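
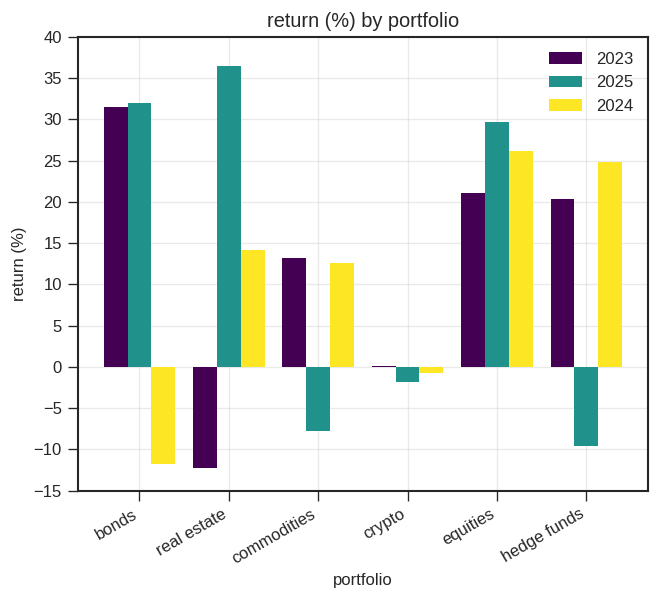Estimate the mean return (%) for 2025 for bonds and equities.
(30 + 30) / 2 ≈ 30.

≈ 30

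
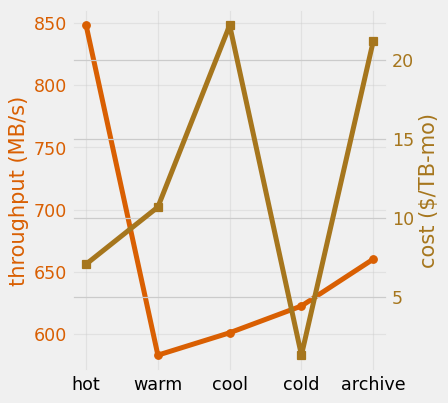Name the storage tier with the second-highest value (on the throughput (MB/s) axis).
Top 3 (on the throughput (MB/s) axis): hot ≈ 850, archive ≈ 650, cold ≈ 625.

archive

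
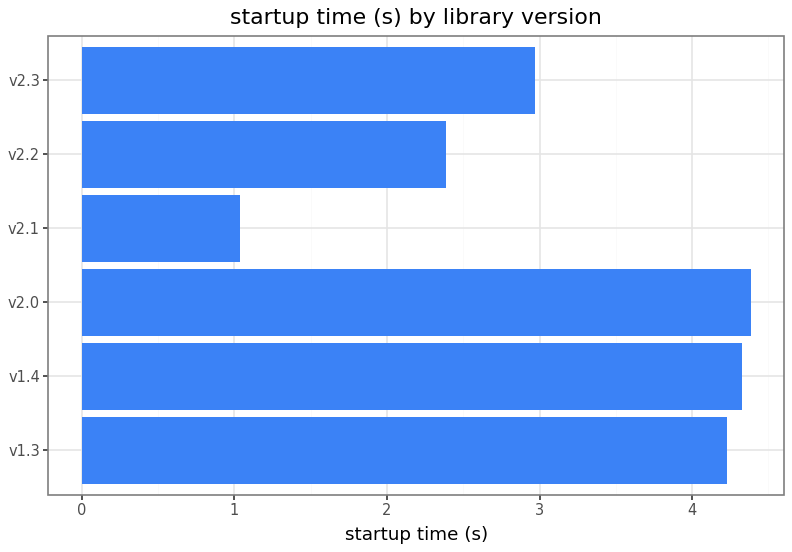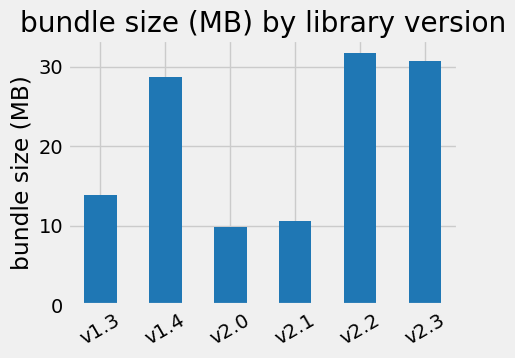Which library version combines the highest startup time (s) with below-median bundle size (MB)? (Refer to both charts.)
Chart 2 median bundle size (MB) ≈ 20; below-median library versions: v1.3, v2.0, v2.1. Among those, v2.0 has the highest startup time (s) (≈ 4.5).

v2.0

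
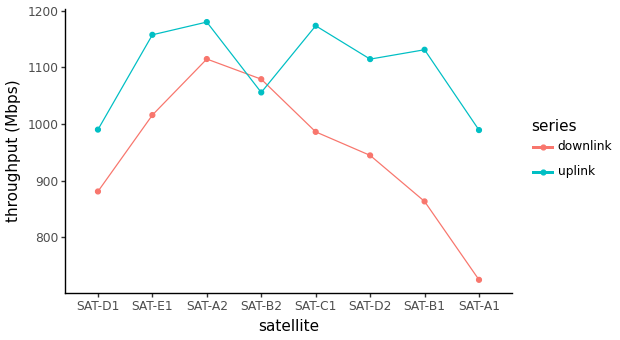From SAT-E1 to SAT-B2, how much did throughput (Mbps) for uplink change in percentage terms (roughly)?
SAT-E1 ≈ 1150, SAT-B2 ≈ 1050; (1050 − 1150) / 1150 ≈ -8.7%.

≈ -8.7%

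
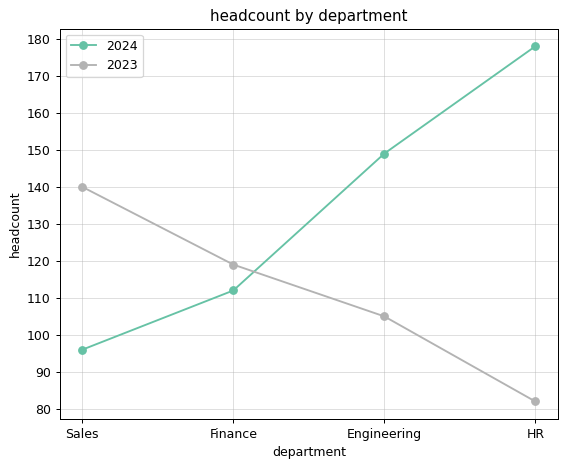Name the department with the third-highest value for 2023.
Engineering

Top 4 for 2023: Sales ≈ 140, Finance ≈ 120, Engineering ≈ 100, HR ≈ 80.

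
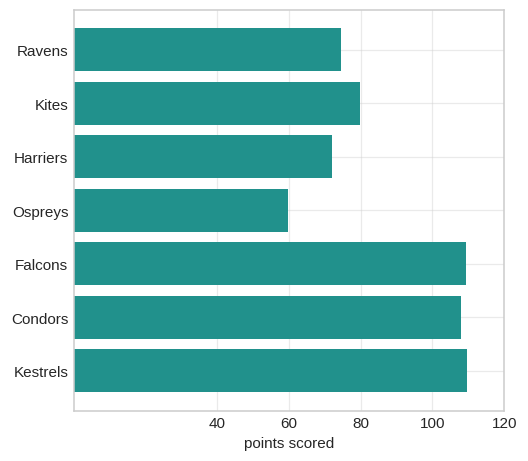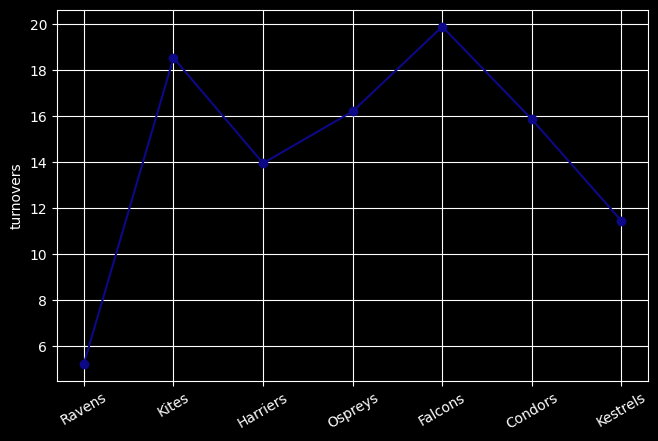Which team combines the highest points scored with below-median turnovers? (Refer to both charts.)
Kestrels

Chart 2 median turnovers ≈ 16; below-median teams: Ravens, Harriers, Kestrels. Among those, Kestrels has the highest points scored (≈ 100).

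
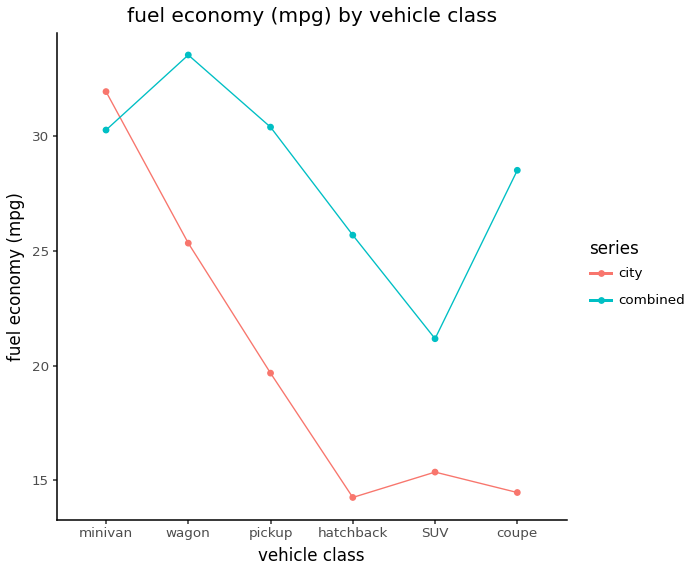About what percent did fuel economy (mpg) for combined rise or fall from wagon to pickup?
≈ -11.8%

wagon ≈ 34, pickup ≈ 30; (30 − 34) / 34 ≈ -11.8%.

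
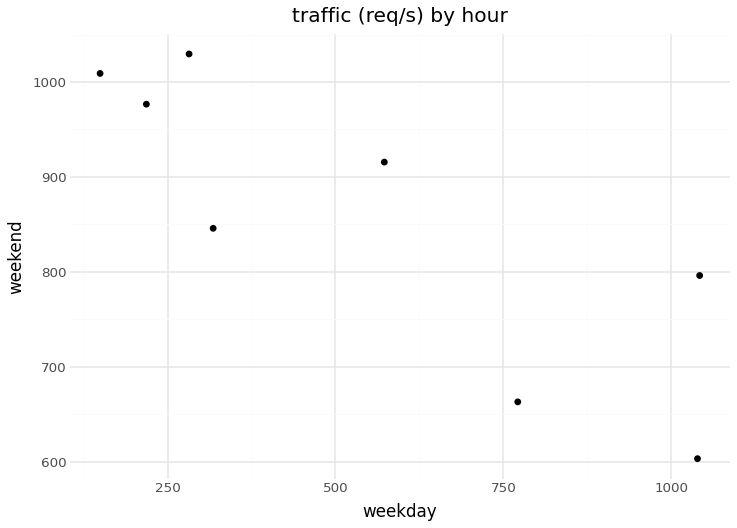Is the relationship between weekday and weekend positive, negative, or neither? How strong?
Points are negatively correlated; strong (|r| ≈ 0.8).

negative, strong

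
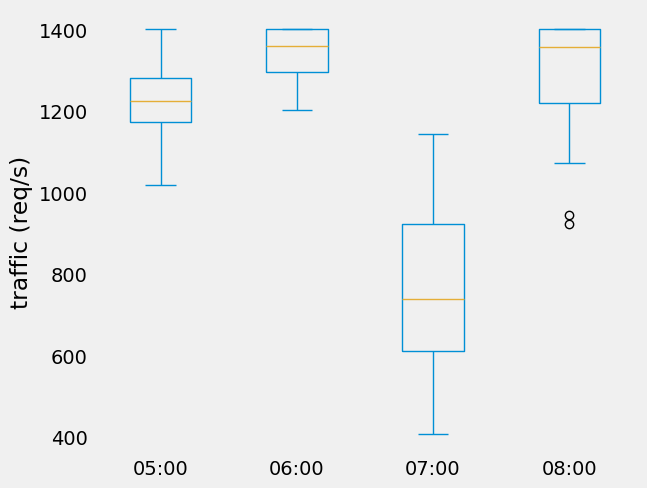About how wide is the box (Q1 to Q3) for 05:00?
≈ 100

Q3 ≈ 1300, Q1 ≈ 1200; IQR ≈ 100.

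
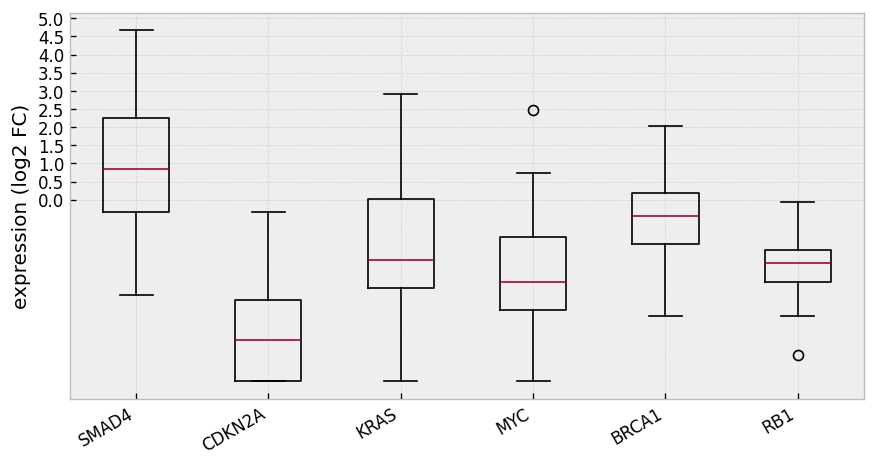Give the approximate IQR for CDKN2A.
Q3 ≈ -3.0, Q1 ≈ -5.0; IQR ≈ 2.0.

≈ 2.0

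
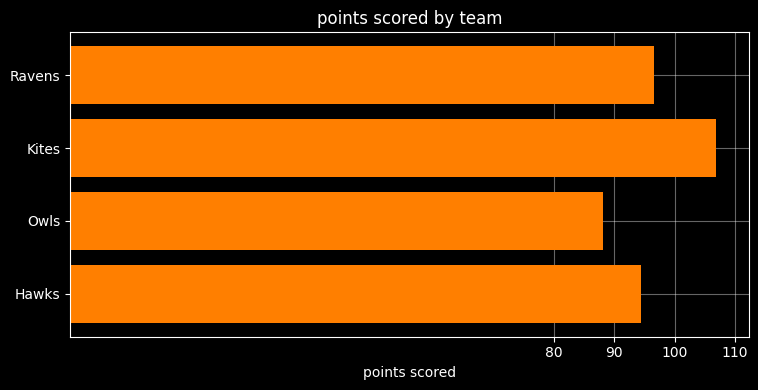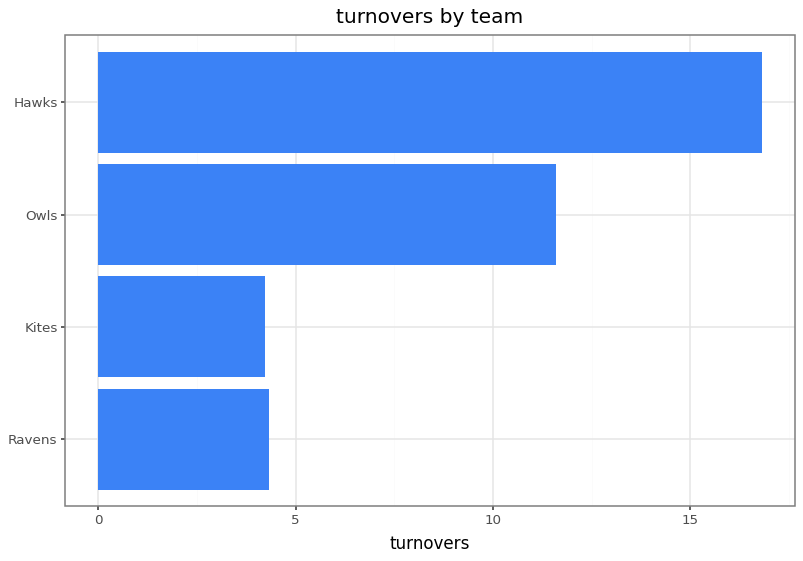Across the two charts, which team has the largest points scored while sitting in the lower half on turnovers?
Chart 2 median turnovers ≈ 8; below-median teams: Ravens, Kites. Among those, Kites has the highest points scored (≈ 110).

Kites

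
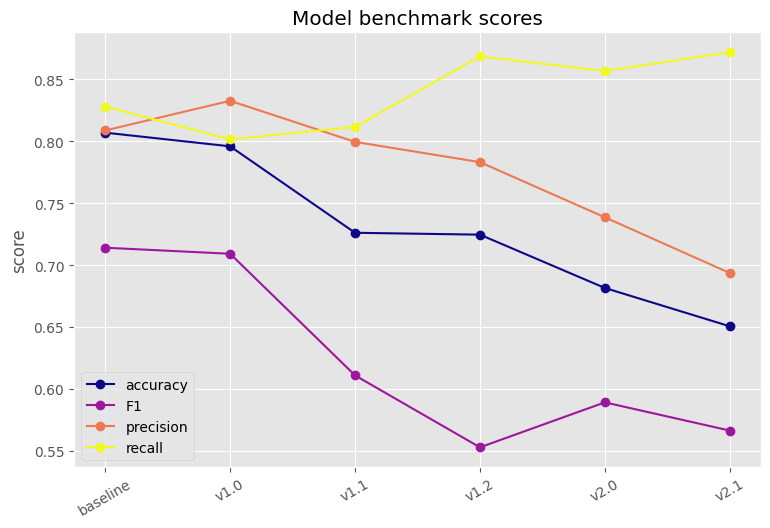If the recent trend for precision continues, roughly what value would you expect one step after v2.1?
Last three: 0.80, 0.75, 0.70 → slope ≈ -0.05/step → next ≈ 0.65.

≈ 0.65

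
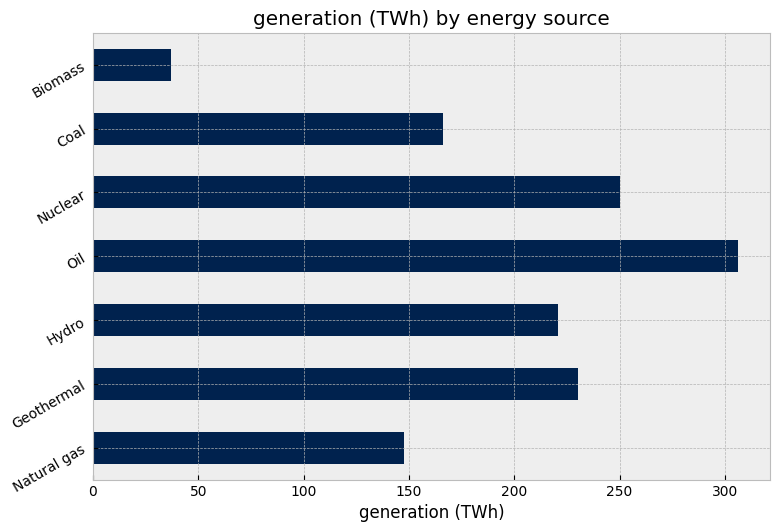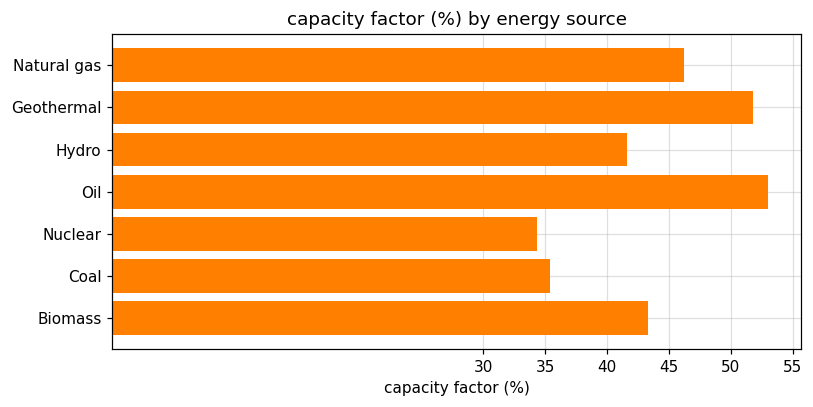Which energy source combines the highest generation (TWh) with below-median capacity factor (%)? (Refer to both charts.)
Chart 2 median capacity factor (%) ≈ 45; below-median energy sources: Hydro, Nuclear, Coal. Among those, Nuclear has the highest generation (TWh) (≈ 250).

Nuclear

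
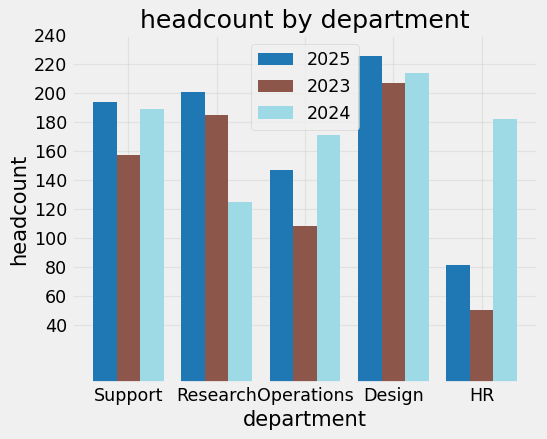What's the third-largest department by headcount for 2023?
Top 4 for 2023: Design ≈ 200, Research ≈ 180, Support ≈ 160, Operations ≈ 100.

Support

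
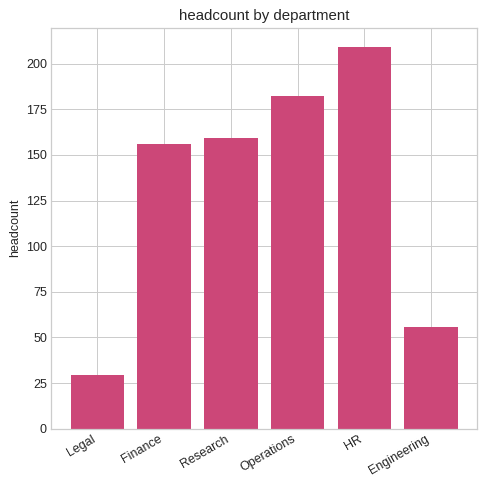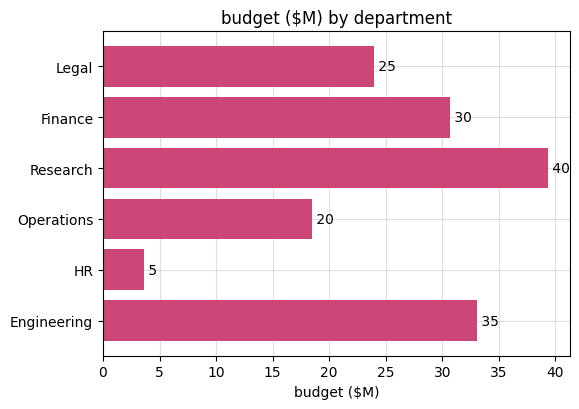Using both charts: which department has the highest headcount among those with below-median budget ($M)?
Chart 2 median budget ($M) ≈ 25; below-median departments: Legal, Operations, HR. Among those, HR has the highest headcount (≈ 200).

HR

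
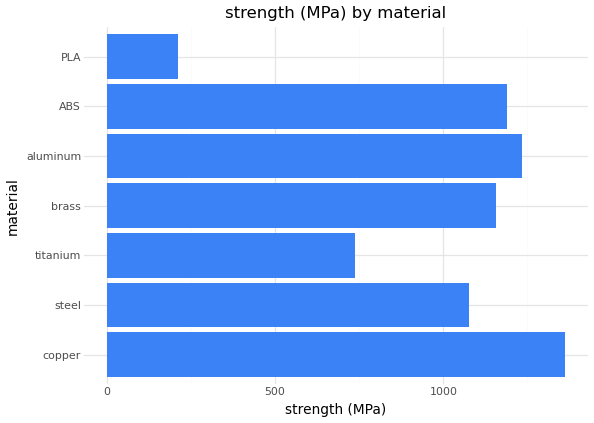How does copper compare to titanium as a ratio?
copper ≈ 1400, titanium ≈ 800; 1400/800 ≈ 1.75.

≈ 1.75×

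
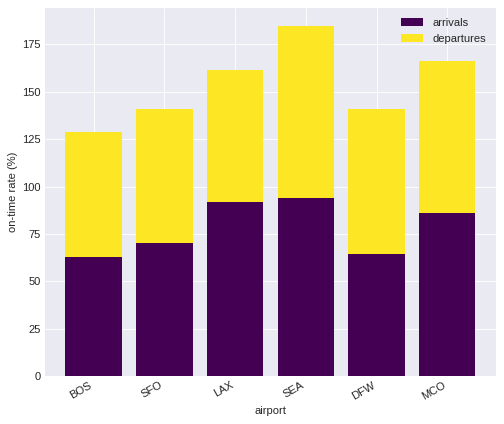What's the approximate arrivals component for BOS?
arrivals top ≈ 60, bottom ≈ 0; segment ≈ 60.

≈ 60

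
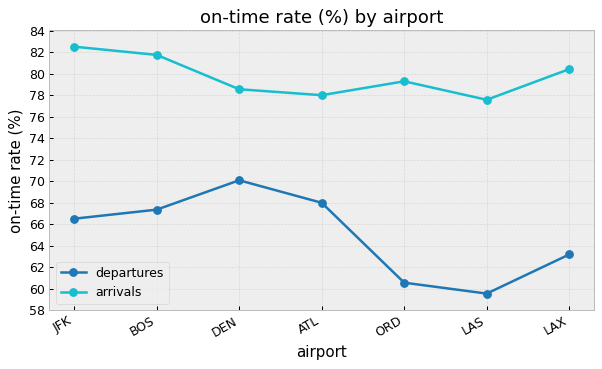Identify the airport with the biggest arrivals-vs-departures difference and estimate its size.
ORD, ≈ 20 %

ORD: arrivals ≈ 80, departures ≈ 60 → gap ≈ 20. Next-largest (LAS) is only ≈ 18.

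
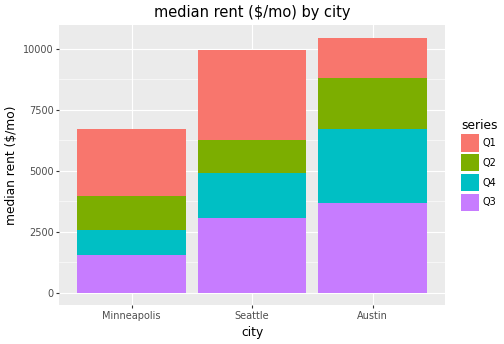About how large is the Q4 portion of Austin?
≈ 3000

Q4 top ≈ 7000, bottom ≈ 4000; segment ≈ 3000.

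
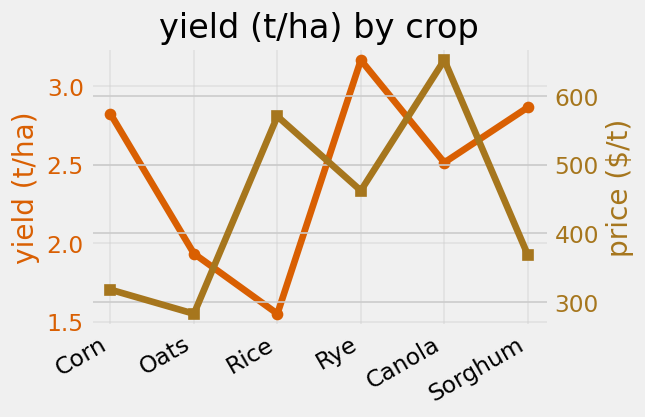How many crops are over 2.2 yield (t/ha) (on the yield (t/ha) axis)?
Above 2.2: Corn, Rye, Canola, Sorghum.

4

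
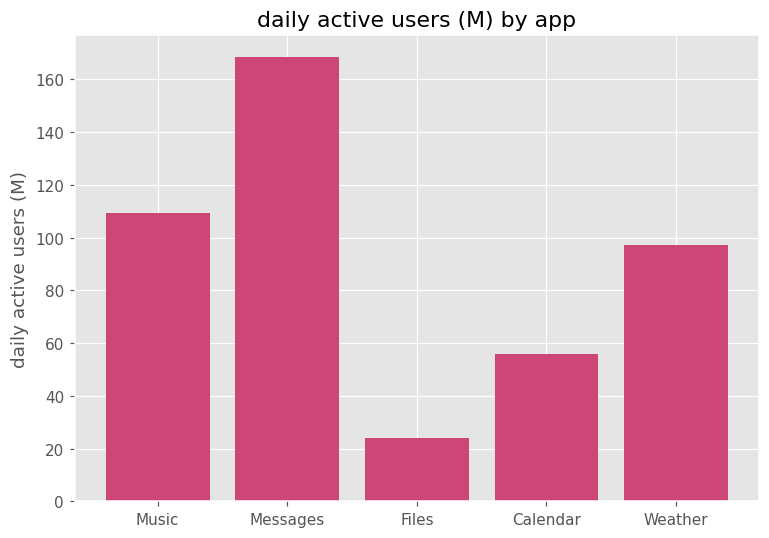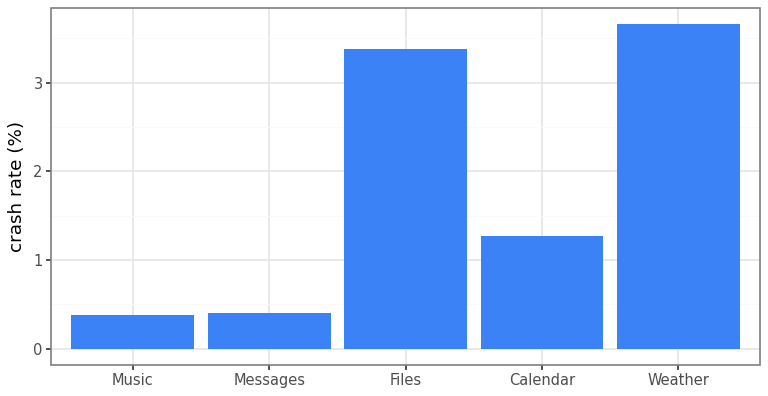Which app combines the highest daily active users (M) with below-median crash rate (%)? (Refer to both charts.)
Chart 2 median crash rate (%) ≈ 1.5; below-median apps: Music, Messages. Among those, Messages has the highest daily active users (M) (≈ 160).

Messages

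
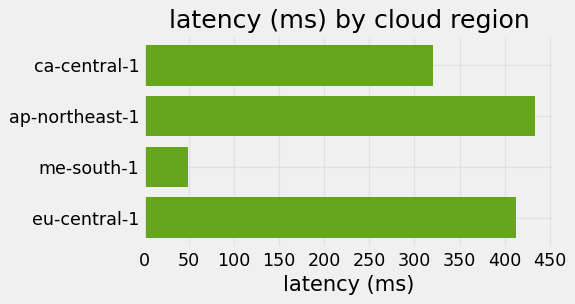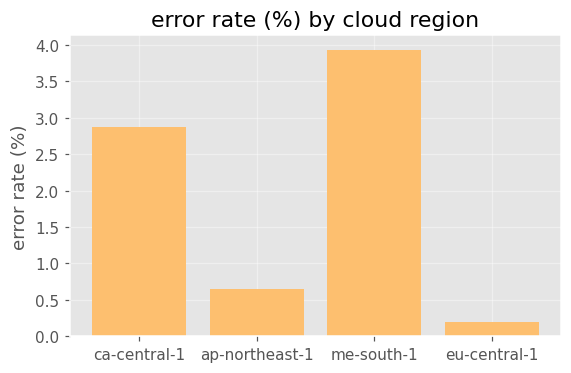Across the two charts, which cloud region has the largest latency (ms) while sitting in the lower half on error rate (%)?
ap-northeast-1

Chart 2 median error rate (%) ≈ 2; below-median cloud regions: ap-northeast-1, eu-central-1. Among those, ap-northeast-1 has the highest latency (ms) (≈ 450).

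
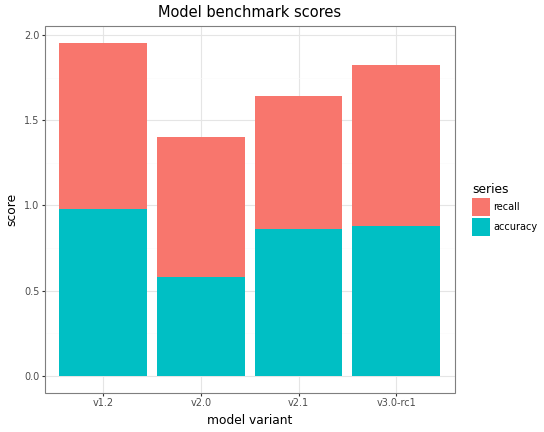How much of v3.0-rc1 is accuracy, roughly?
≈ 0.8

accuracy top ≈ 0.8, bottom ≈ 0.0; segment ≈ 0.8.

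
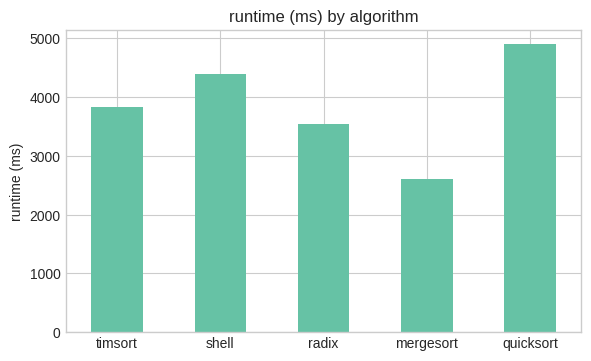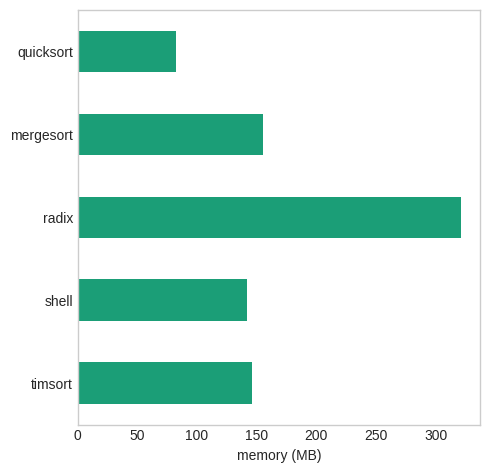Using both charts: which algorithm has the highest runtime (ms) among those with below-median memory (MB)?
quicksort

Chart 2 median memory (MB) ≈ 150; below-median algorithms: shell, quicksort. Among those, quicksort has the highest runtime (ms) (≈ 5000).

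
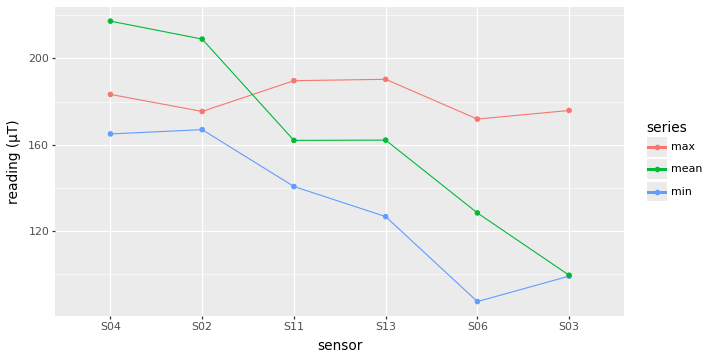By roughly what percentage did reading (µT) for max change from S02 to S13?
≈ +11.1%

S02 ≈ 180, S13 ≈ 200; (200 − 180) / 180 ≈ +11.1%.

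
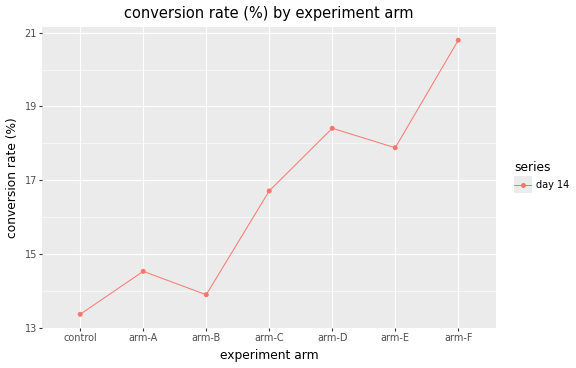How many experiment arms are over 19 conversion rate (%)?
Above 19: arm-F.

1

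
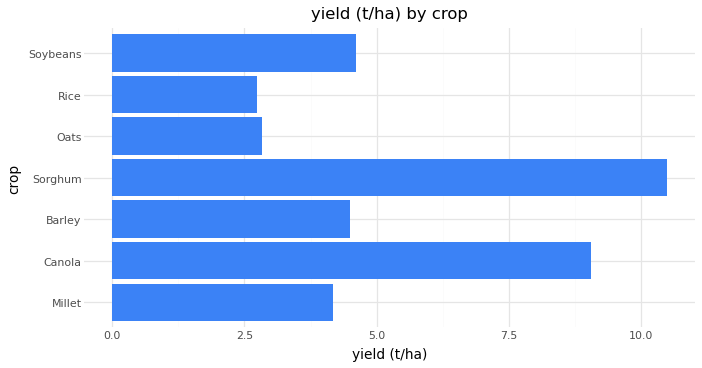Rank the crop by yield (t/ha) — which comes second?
Canola

Top 3: Sorghum ≈ 10, Canola ≈ 9, Soybeans ≈ 5.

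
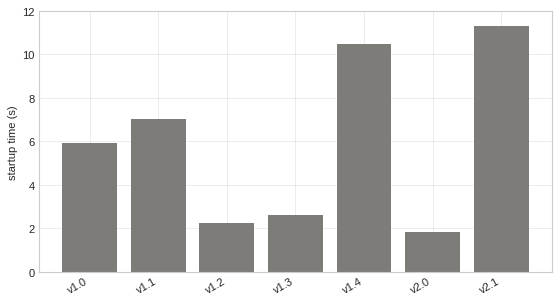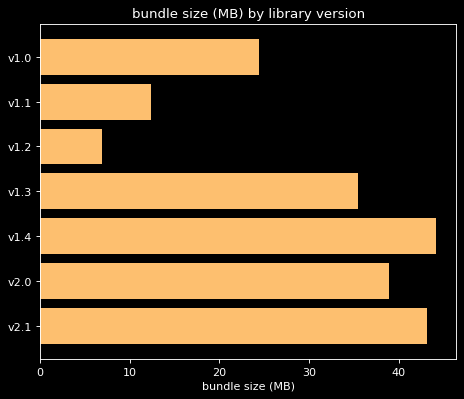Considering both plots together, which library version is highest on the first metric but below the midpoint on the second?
Chart 2 median bundle size (MB) ≈ 35; below-median library versions: v1.0, v1.1, v1.2. Among those, v1.1 has the highest startup time (s) (≈ 8).

v1.1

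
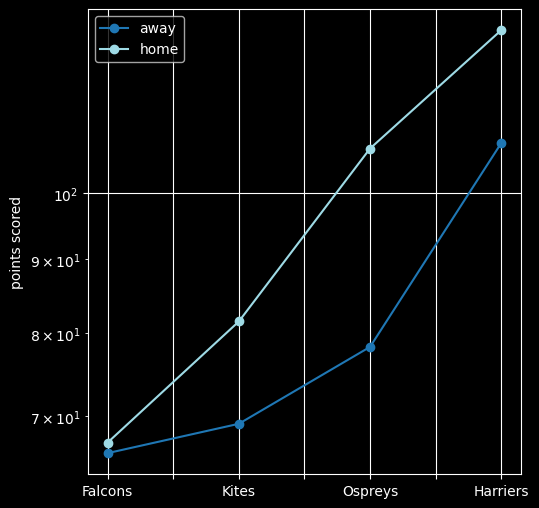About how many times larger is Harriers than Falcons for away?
≈ 1.57×

Harriers ≈ 110, Falcons ≈ 70; 110/70 ≈ 1.57.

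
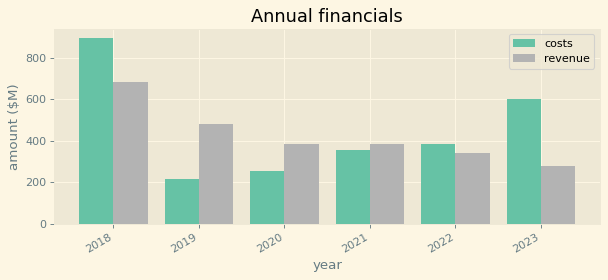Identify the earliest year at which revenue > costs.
2018: revenue ≈ 700 vs costs ≈ 900 (not yet); 2019: revenue ≈ 500 vs costs ≈ 200 (first crossover).

2019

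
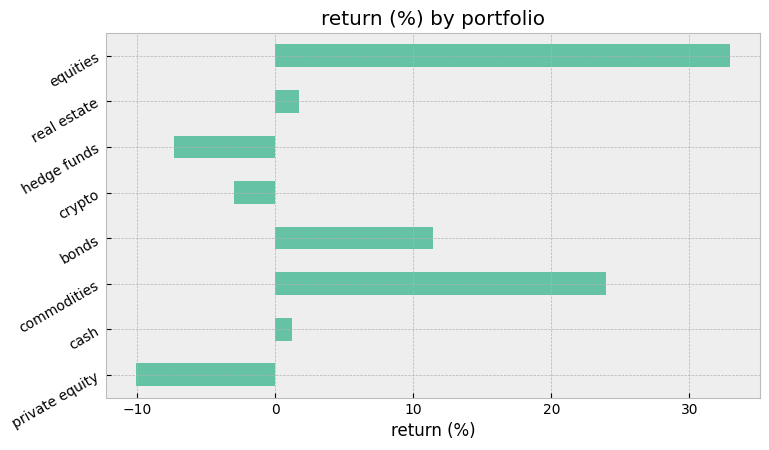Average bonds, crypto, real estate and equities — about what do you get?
(10 + -5 + 0 + 35) / 4 ≈ 10.

≈ 10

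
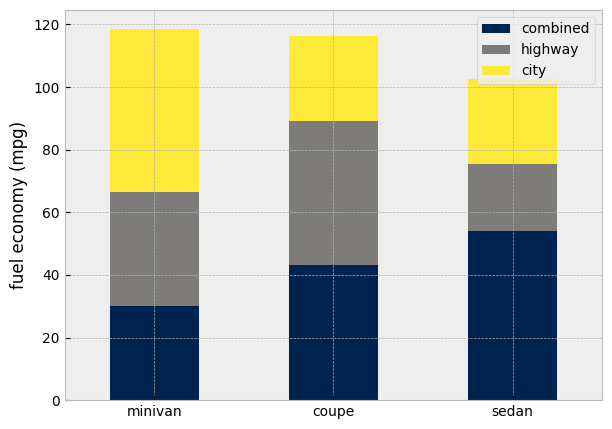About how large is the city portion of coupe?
city top ≈ 120, bottom ≈ 90; segment ≈ 30.

≈ 30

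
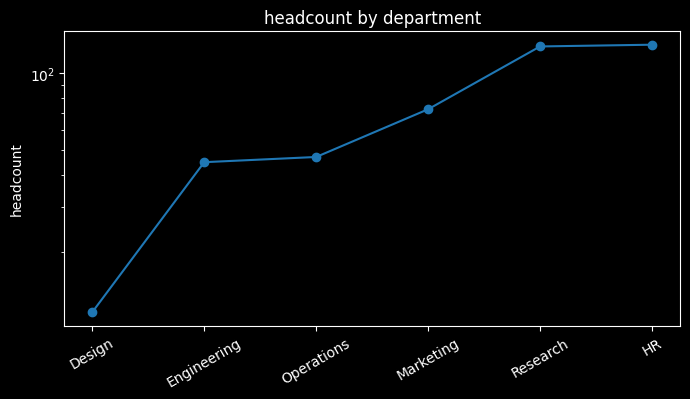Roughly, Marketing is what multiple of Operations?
Marketing ≈ 70, Operations ≈ 50; 70/50 ≈ 1.4.

≈ 1.4×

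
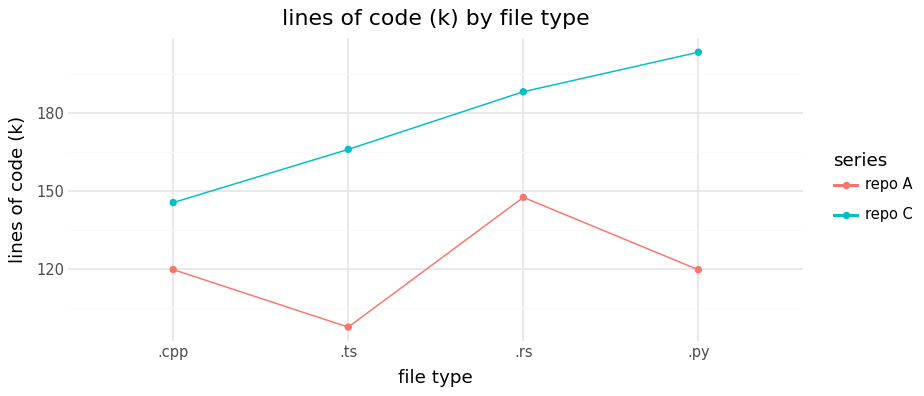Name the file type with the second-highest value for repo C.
.rs

Top 3 for repo C: .py ≈ 200, .rs ≈ 190, .ts ≈ 170.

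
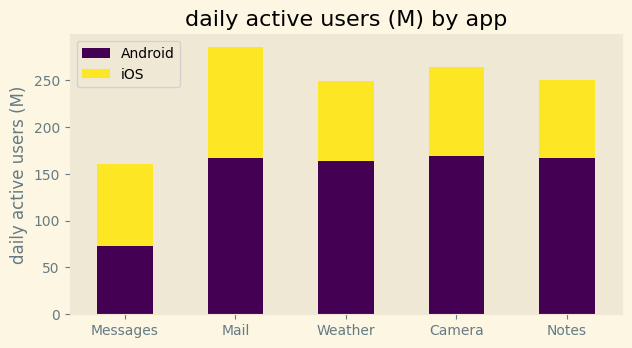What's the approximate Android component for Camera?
≈ 175

Android top ≈ 175, bottom ≈ 0; segment ≈ 175.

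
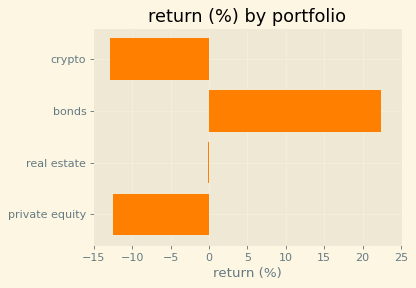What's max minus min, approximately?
Max bonds ≈ 20, min crypto ≈ -15; range ≈ 35.

≈ 35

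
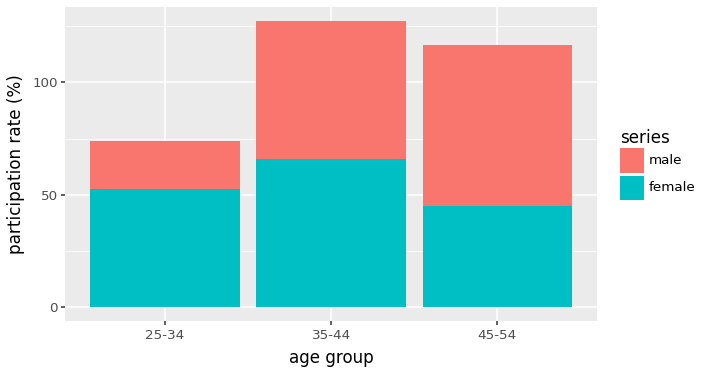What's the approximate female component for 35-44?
≈ 60

female top ≈ 60, bottom ≈ 0; segment ≈ 60.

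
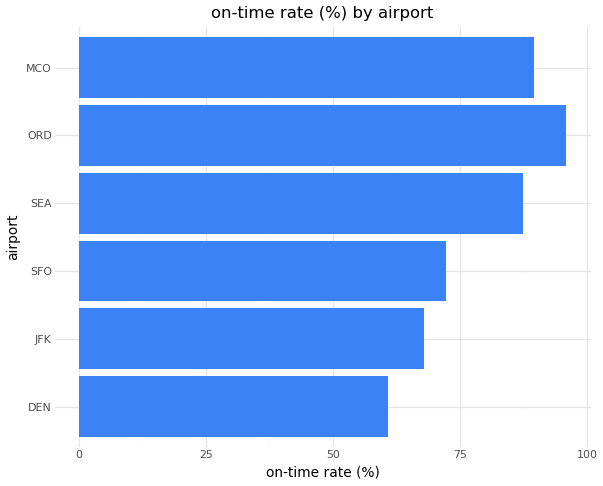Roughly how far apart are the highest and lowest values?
Max ORD ≈ 100, min DEN ≈ 60; range ≈ 40.

≈ 40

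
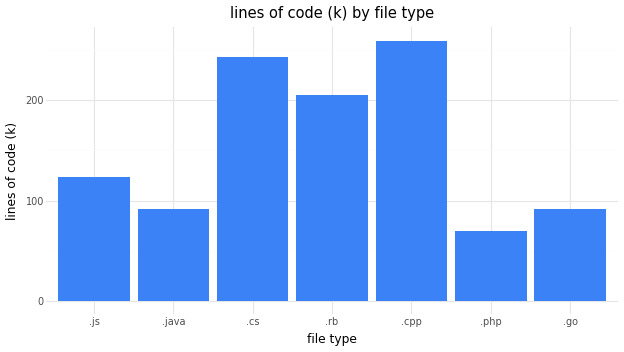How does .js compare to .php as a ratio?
≈ 1.67×

.js ≈ 125, .php ≈ 75; 125/75 ≈ 1.67.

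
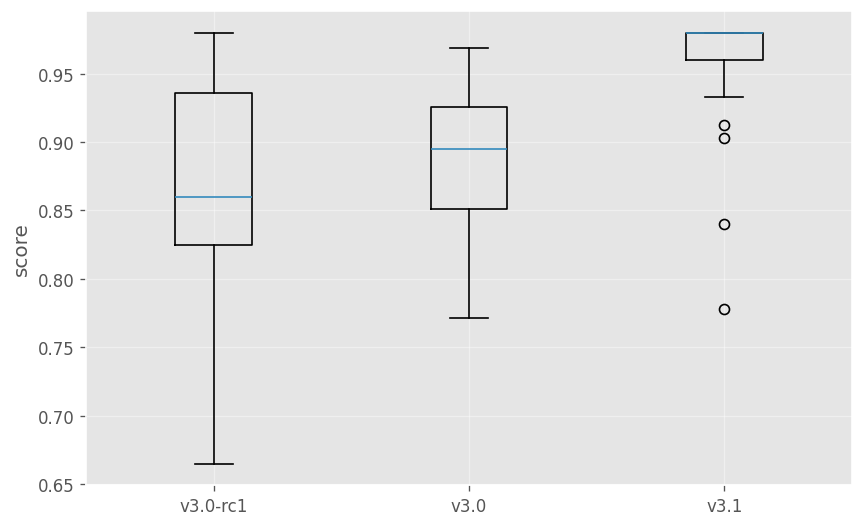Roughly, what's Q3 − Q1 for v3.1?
≈ 0.02

Q3 ≈ 0.98, Q1 ≈ 0.96; IQR ≈ 0.02.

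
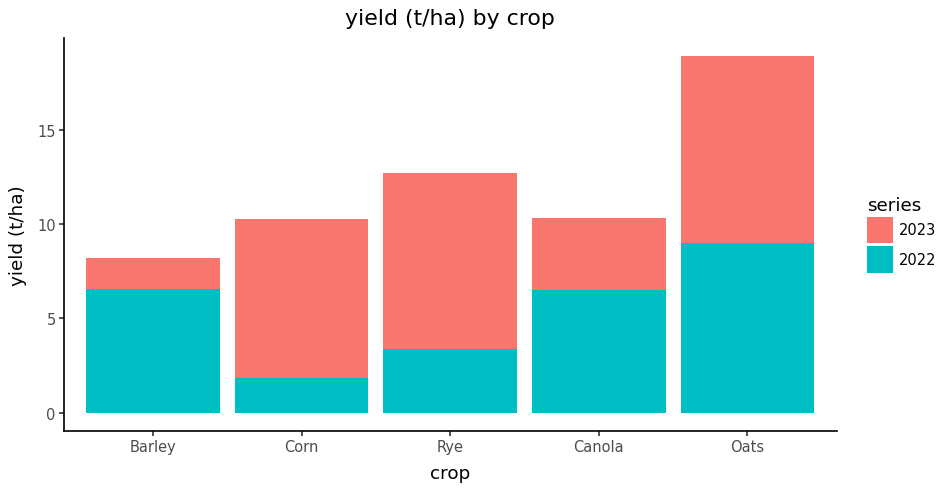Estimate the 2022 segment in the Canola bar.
2022 top ≈ 6, bottom ≈ 0; segment ≈ 6.

≈ 6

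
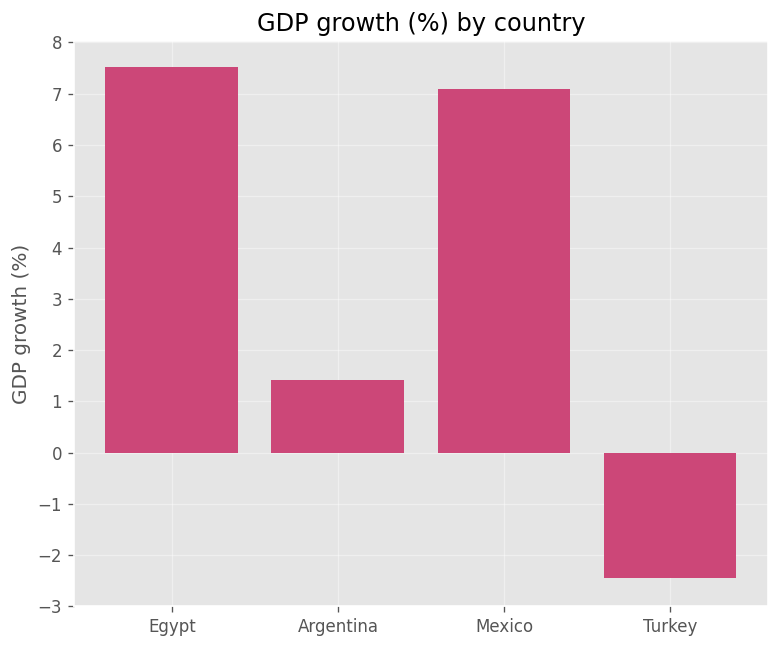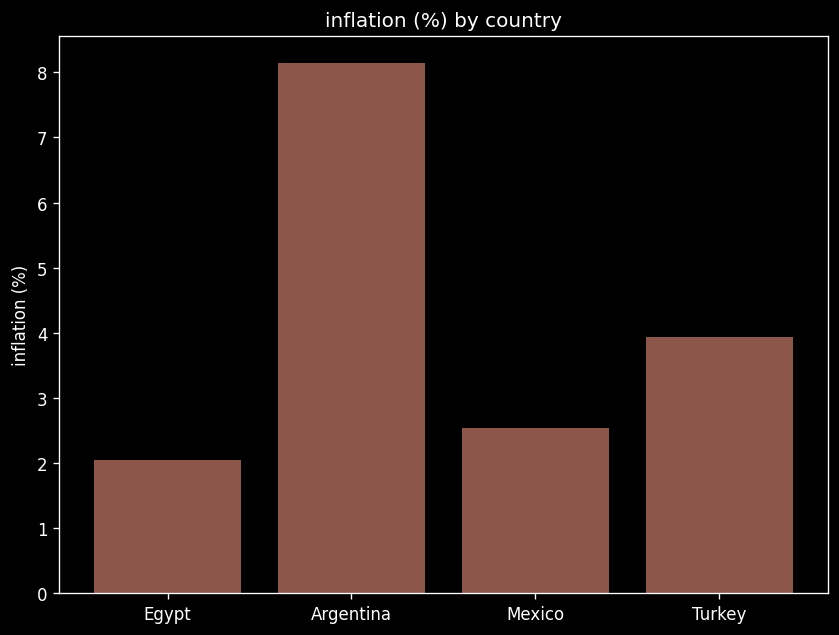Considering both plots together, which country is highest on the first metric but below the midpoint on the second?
Chart 2 median inflation (%) ≈ 3; below-median countries: Egypt, Mexico. Among those, Egypt has the highest GDP growth (%) (≈ 8).

Egypt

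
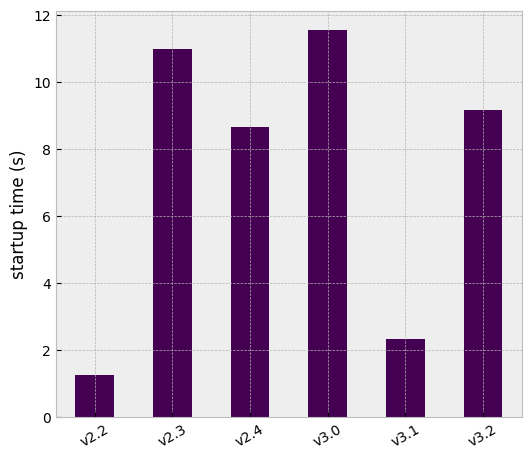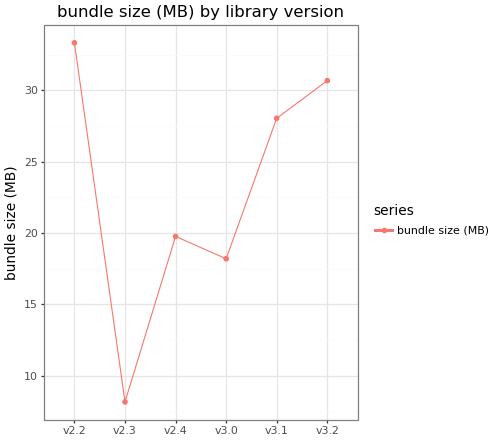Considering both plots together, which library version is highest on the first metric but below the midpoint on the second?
Chart 2 median bundle size (MB) ≈ 25; below-median library versions: v2.3, v2.4, v3.0. Among those, v3.0 has the highest startup time (s) (≈ 12).

v3.0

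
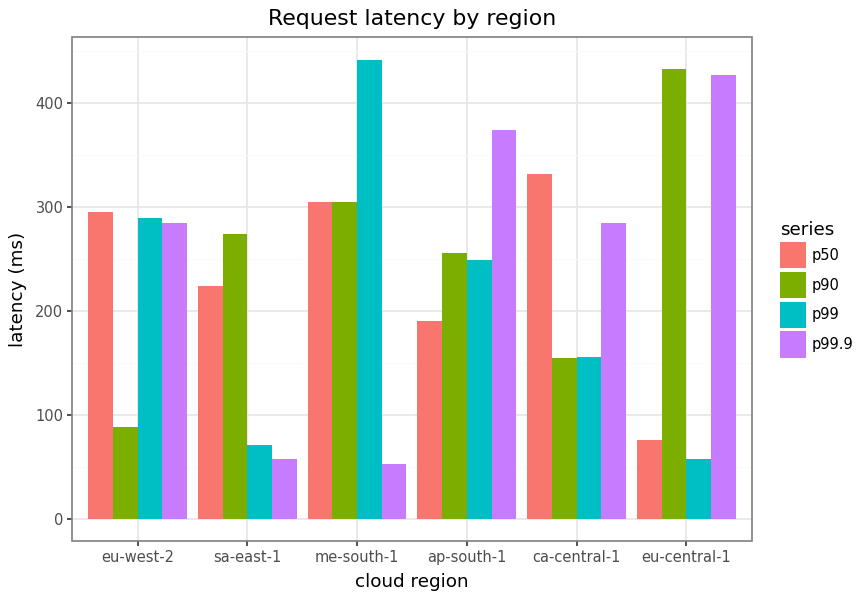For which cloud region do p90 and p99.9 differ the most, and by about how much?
me-south-1: p90 ≈ 300, p99.9 ≈ 50 → gap ≈ 250. Next-largest (sa-east-1) is only ≈ 200.

me-south-1, ≈ 250 ms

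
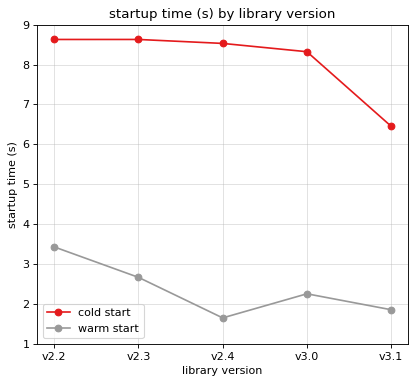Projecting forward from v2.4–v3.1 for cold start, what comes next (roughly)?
Last three: 9, 8, 6 → slope ≈ -1.5/step → next ≈ 4.5.

≈ 4.5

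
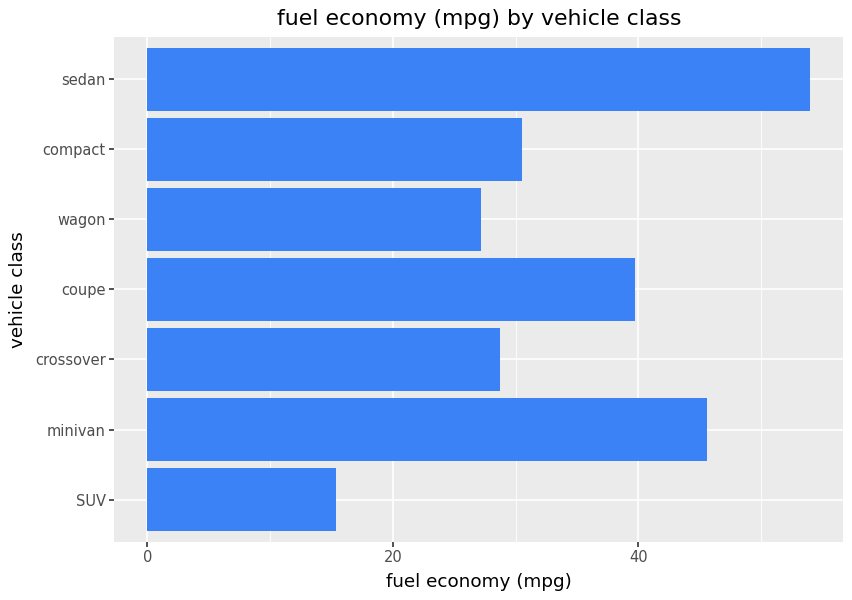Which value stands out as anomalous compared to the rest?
sedan

sedan ≈ 55; the rest sit between ≈ 15 and ≈ 45.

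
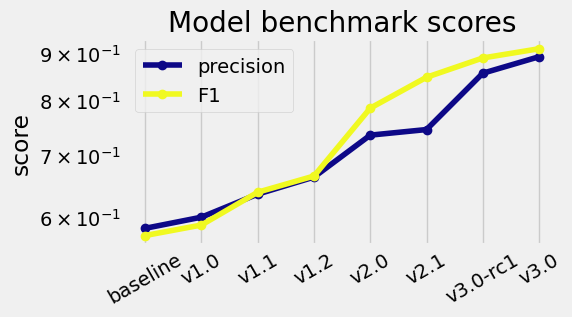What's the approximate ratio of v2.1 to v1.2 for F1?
≈ 1.31×

v2.1 ≈ 0.85, v1.2 ≈ 0.65; 0.85/0.65 ≈ 1.31.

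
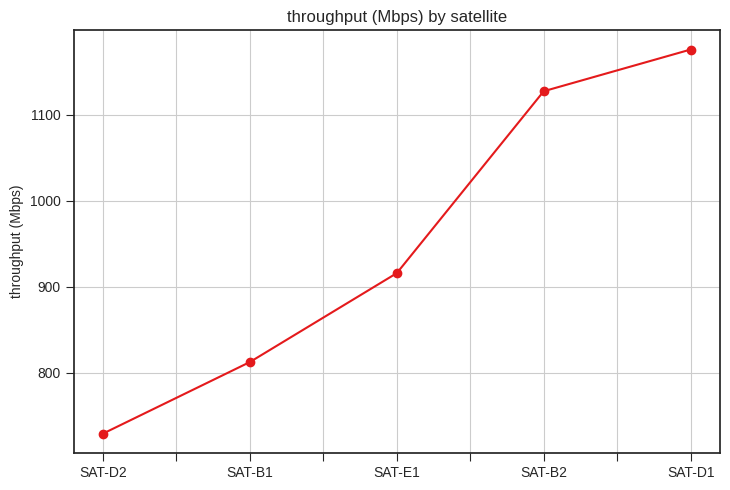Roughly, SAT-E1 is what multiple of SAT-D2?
≈ 1.2×

SAT-E1 ≈ 900, SAT-D2 ≈ 750; 900/750 ≈ 1.2.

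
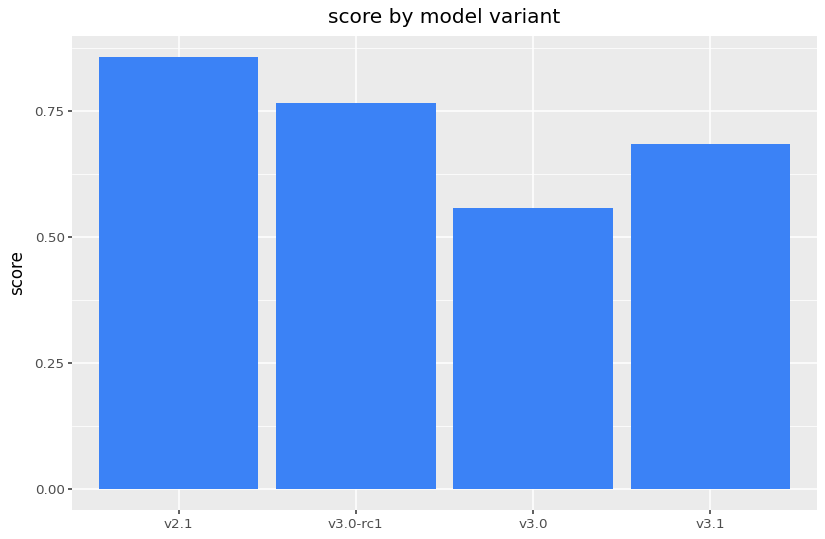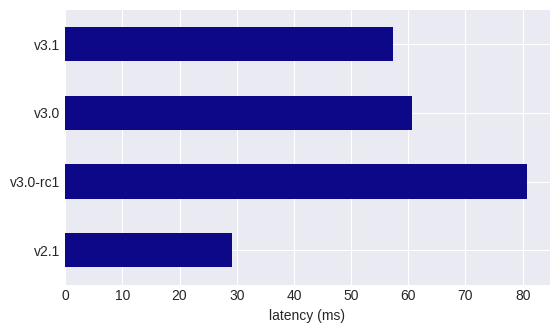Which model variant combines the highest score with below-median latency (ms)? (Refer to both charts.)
Chart 2 median latency (ms) ≈ 60; below-median model variants: v2.1, v3.1. Among those, v2.1 has the highest score (≈ 0.9).

v2.1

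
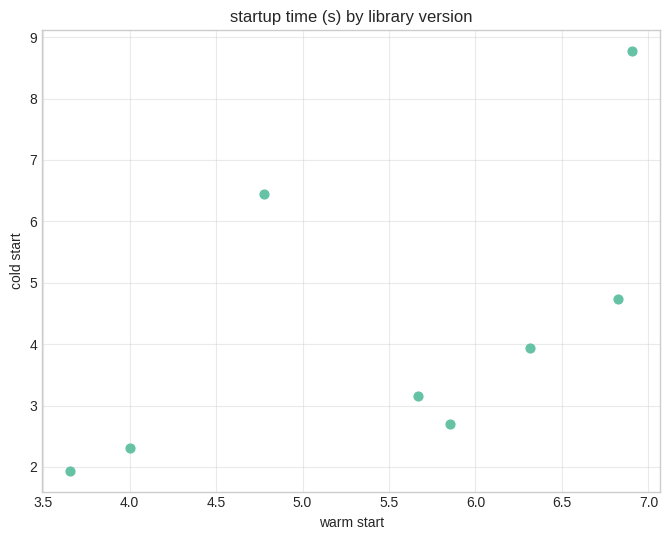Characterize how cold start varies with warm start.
Points are positively correlated; moderate (|r| ≈ 0.6).

positive, moderate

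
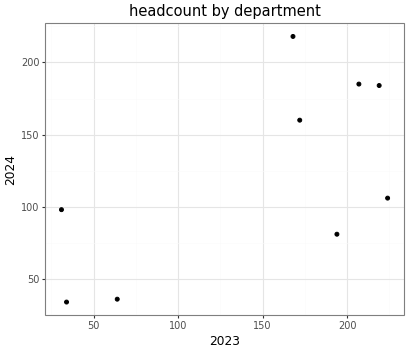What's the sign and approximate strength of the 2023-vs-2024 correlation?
Points are positively correlated; moderate (|r| ≈ 0.6).

positive, moderate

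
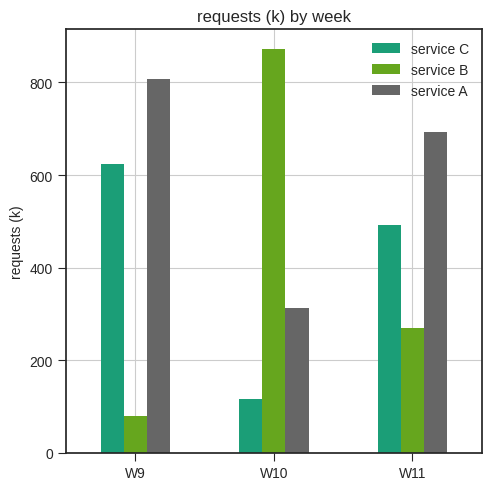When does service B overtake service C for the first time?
W10

W9: service B ≈ 100 vs service C ≈ 600 (not yet); W10: service B ≈ 900 vs service C ≈ 100 (first crossover).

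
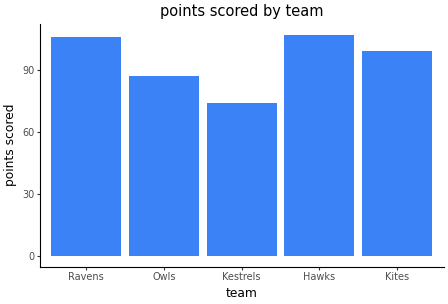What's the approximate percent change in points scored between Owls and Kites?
Owls ≈ 90, Kites ≈ 100; (100 − 90) / 90 ≈ +11.1%.

≈ +11.1%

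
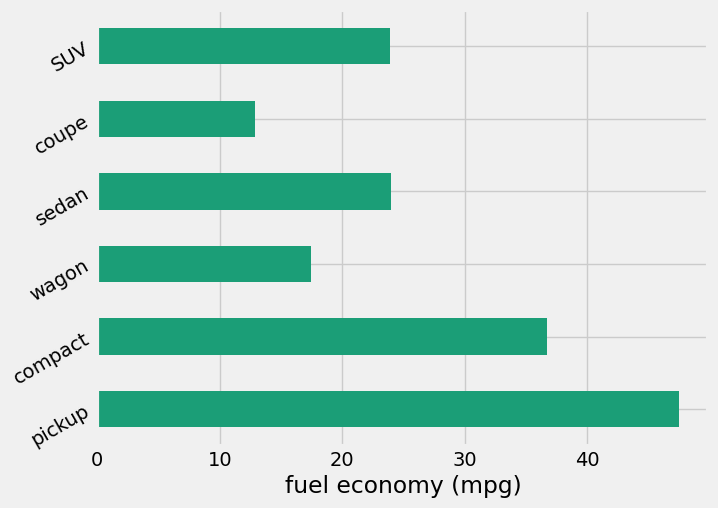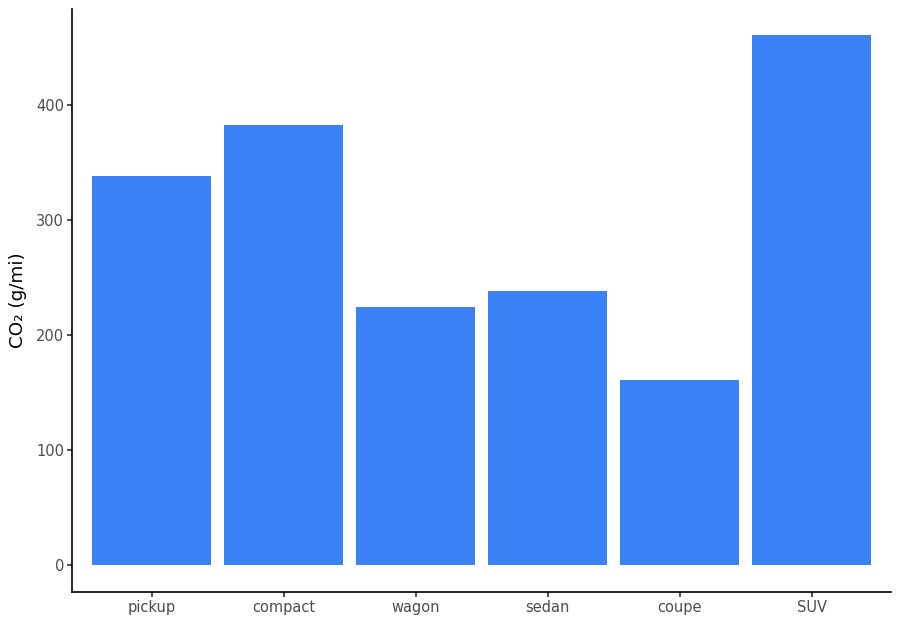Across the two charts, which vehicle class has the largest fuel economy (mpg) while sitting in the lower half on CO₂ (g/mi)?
sedan

Chart 2 median CO₂ (g/mi) ≈ 300; below-median vehicle classes: wagon, sedan, coupe. Among those, sedan has the highest fuel economy (mpg) (≈ 25).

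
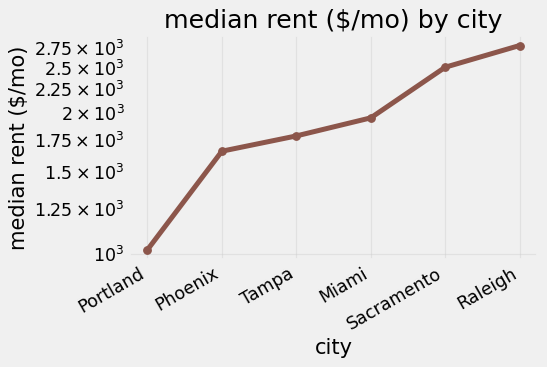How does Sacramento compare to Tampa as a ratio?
Sacramento ≈ 2600, Tampa ≈ 1800; 2600/1800 ≈ 1.44.

≈ 1.44×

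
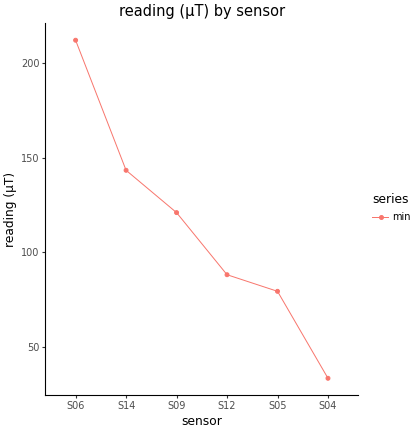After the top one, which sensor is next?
S14

Top 3: S06 ≈ 220, S14 ≈ 140, S09 ≈ 120.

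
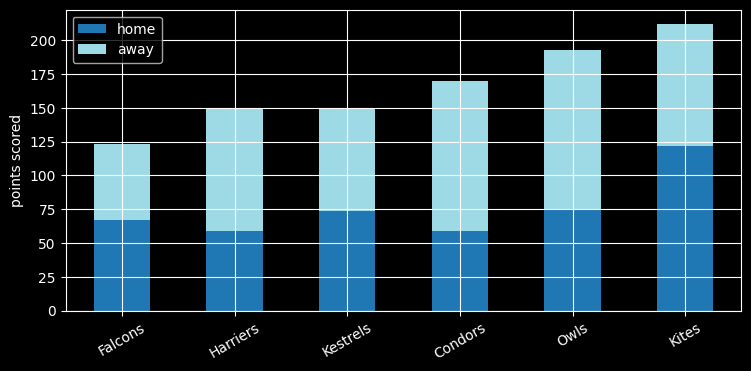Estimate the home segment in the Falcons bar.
home top ≈ 60, bottom ≈ 0; segment ≈ 60.

≈ 60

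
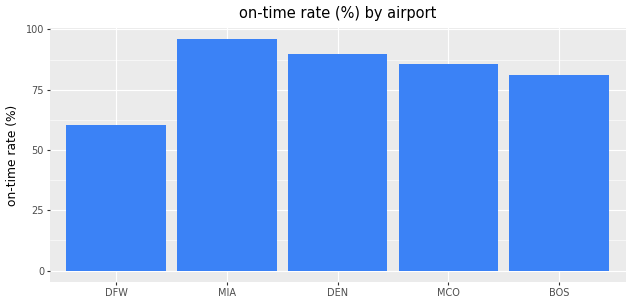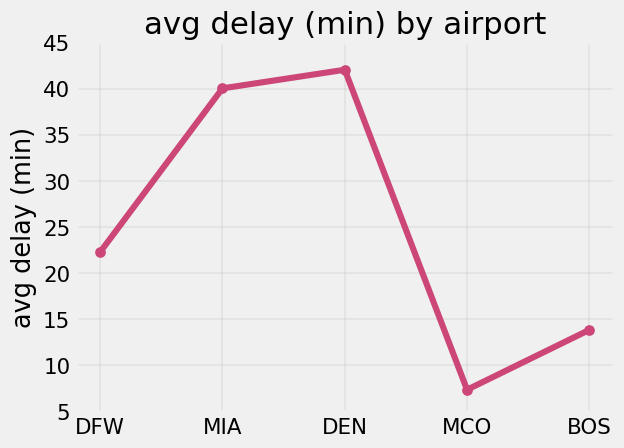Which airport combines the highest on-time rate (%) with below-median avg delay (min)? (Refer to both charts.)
Chart 2 median avg delay (min) ≈ 20; below-median airports: MCO, BOS. Among those, MCO has the highest on-time rate (%) (≈ 90).

MCO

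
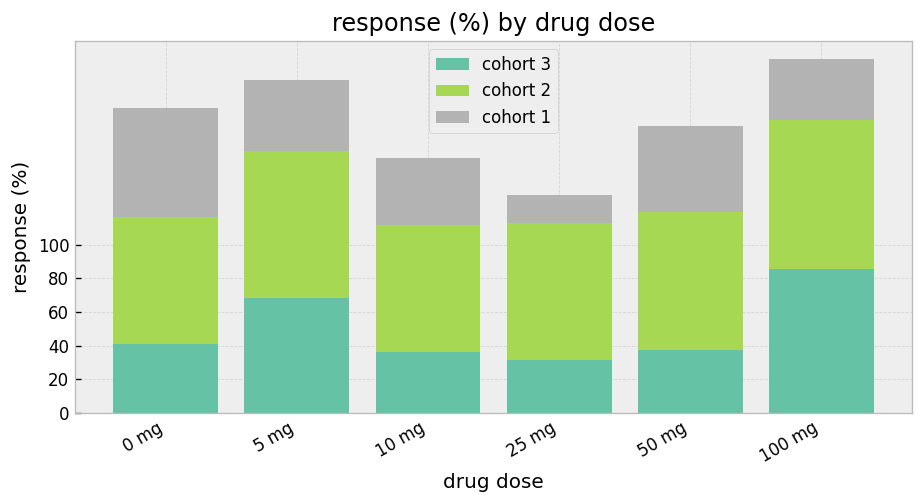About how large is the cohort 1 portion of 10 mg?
≈ 40

cohort 1 top ≈ 160, bottom ≈ 120; segment ≈ 40.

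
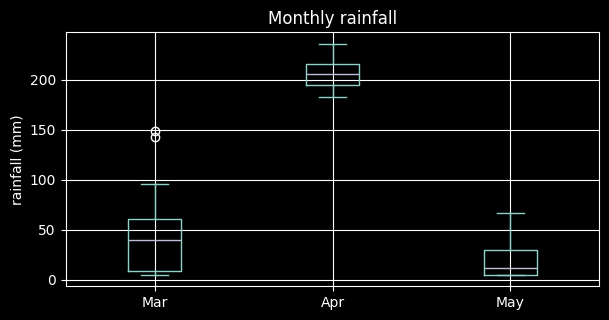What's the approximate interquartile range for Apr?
Q3 ≈ 220, Q1 ≈ 200; IQR ≈ 20.

≈ 20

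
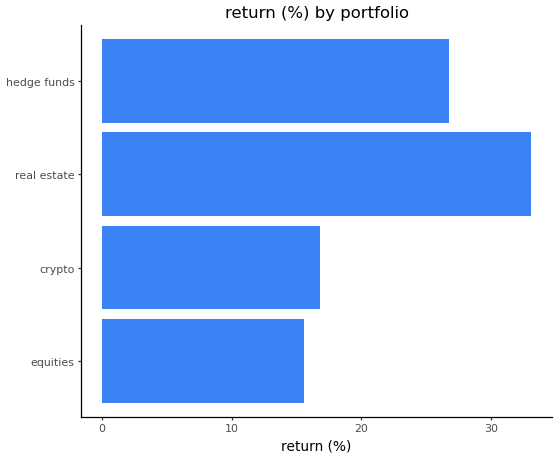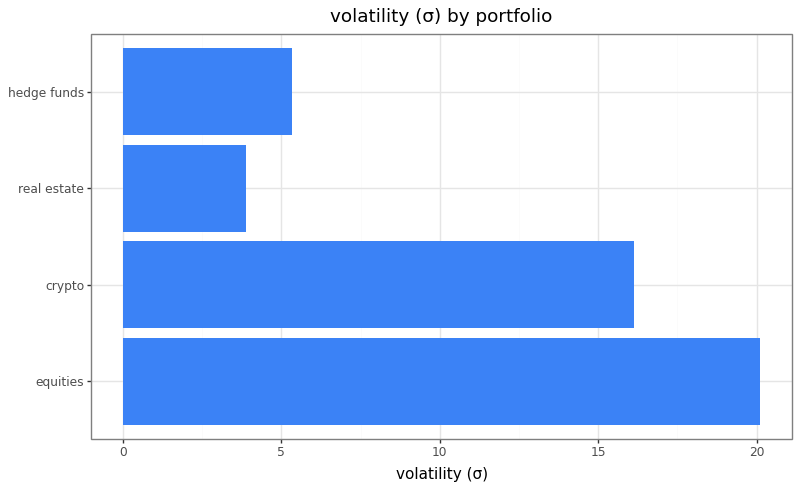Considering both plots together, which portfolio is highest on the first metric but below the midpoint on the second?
real estate

Chart 2 median volatility (σ) ≈ 10; below-median portfolios: real estate, hedge funds. Among those, real estate has the highest return (%) (≈ 35).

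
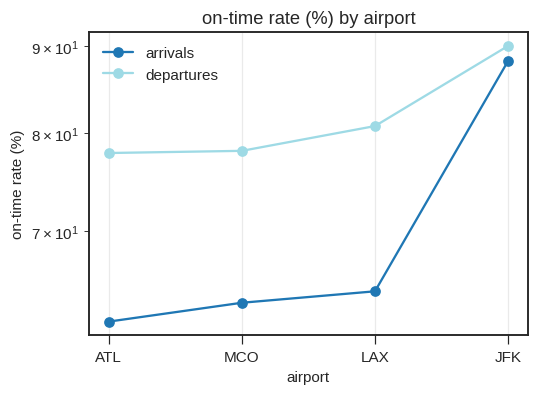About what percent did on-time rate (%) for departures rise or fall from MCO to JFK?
≈ +12.5%

MCO ≈ 80, JFK ≈ 90; (90 − 80) / 80 ≈ +12.5%.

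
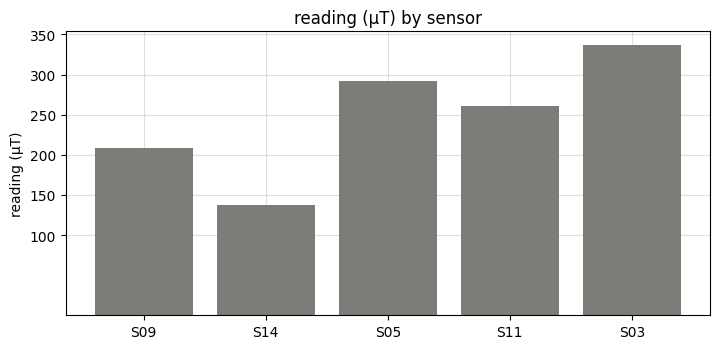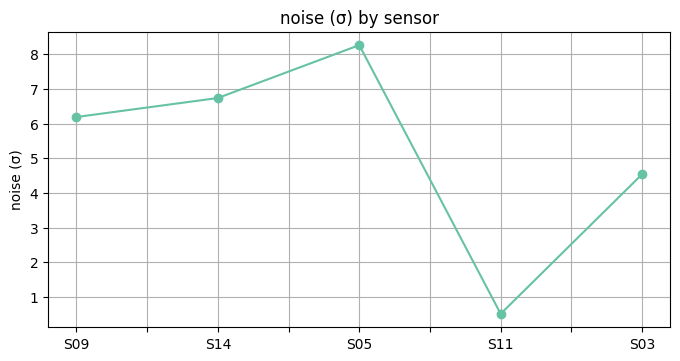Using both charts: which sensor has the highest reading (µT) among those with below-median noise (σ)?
S03

Chart 2 median noise (σ) ≈ 6; below-median sensors: S11, S03. Among those, S03 has the highest reading (µT) (≈ 350).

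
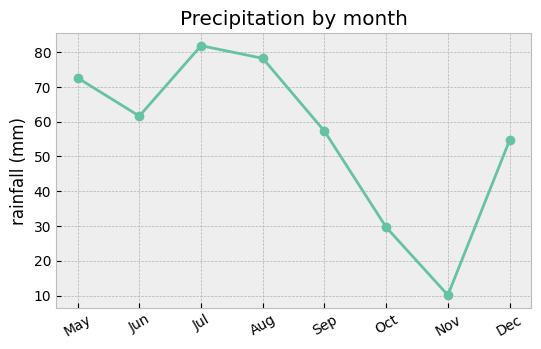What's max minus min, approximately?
≈ 70

Max Jul ≈ 80, min Nov ≈ 10; range ≈ 70.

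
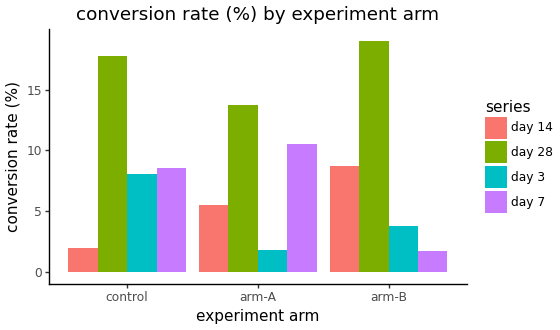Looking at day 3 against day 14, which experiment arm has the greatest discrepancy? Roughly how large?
control: day 3 ≈ 8, day 14 ≈ 2 → gap ≈ 6. Next-largest (arm-B) is only ≈ 4.

control, ≈ 6 %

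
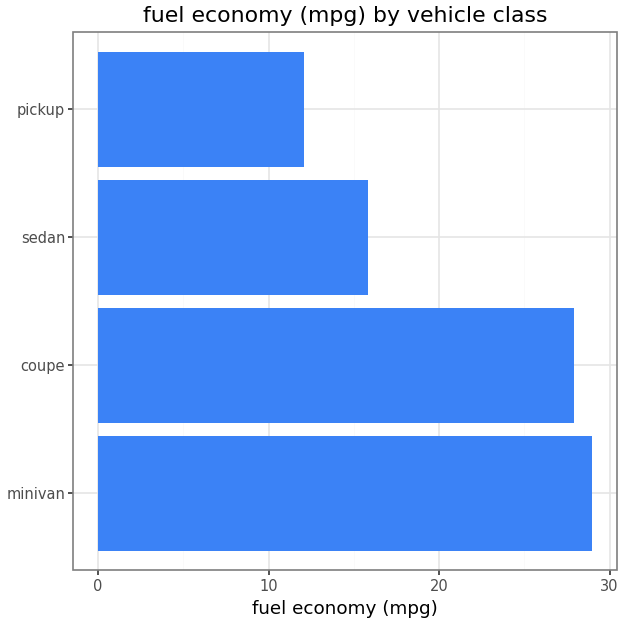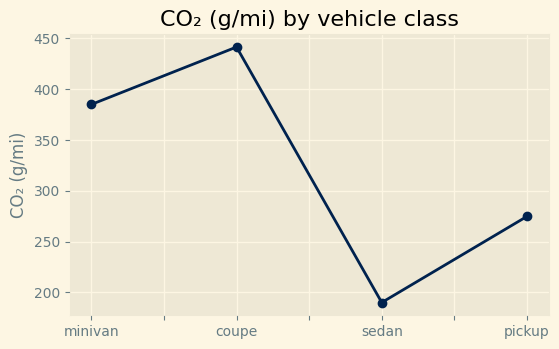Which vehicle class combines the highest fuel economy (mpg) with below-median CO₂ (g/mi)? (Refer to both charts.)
sedan

Chart 2 median CO₂ (g/mi) ≈ 350; below-median vehicle classes: sedan, pickup. Among those, sedan has the highest fuel economy (mpg) (≈ 15).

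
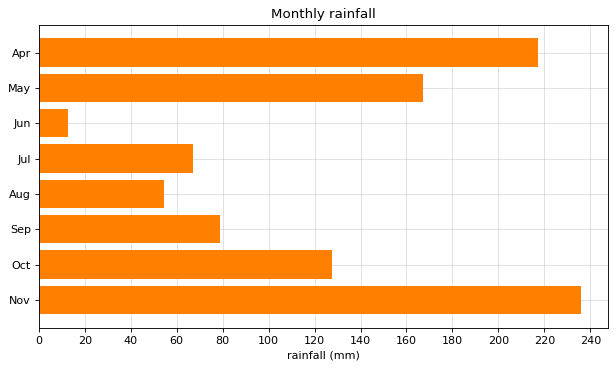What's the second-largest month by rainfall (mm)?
Apr

Top 3: Nov ≈ 240, Apr ≈ 220, May ≈ 160.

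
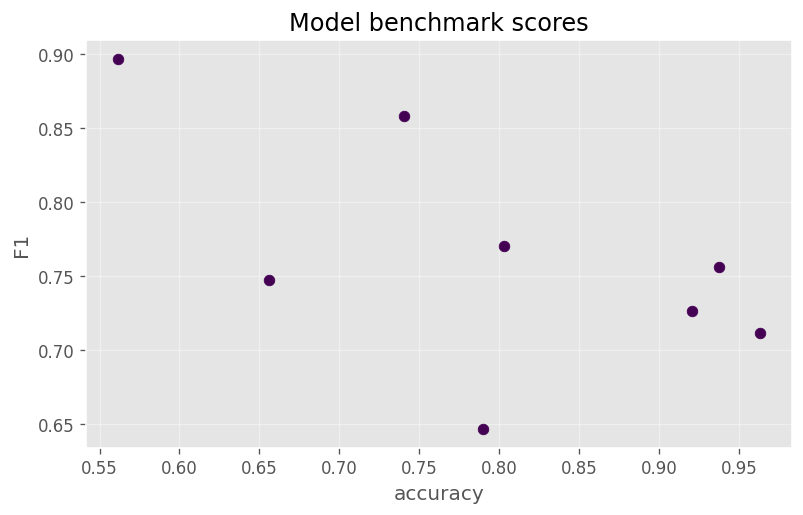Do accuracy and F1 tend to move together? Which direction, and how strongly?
negative, moderate

Points are negatively correlated; moderate (|r| ≈ 0.6).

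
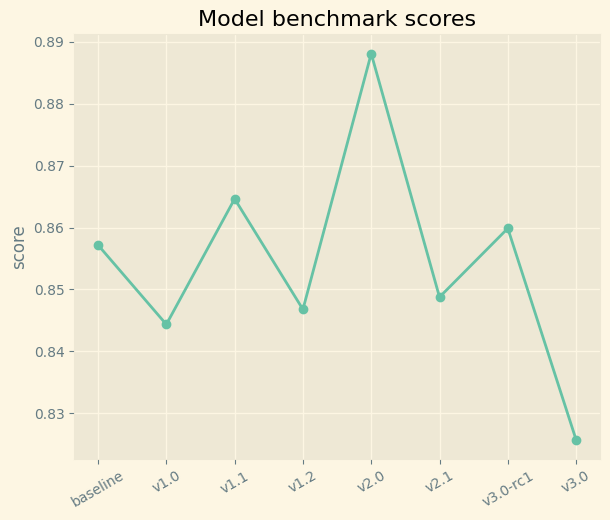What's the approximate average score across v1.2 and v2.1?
≈ 0.85

(0.85 + 0.85) / 2 ≈ 0.85.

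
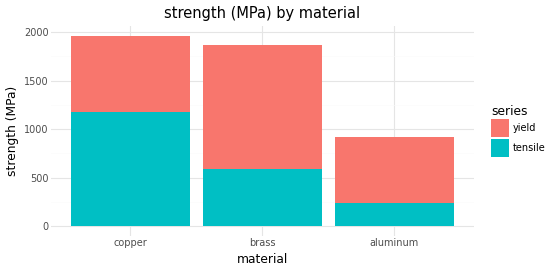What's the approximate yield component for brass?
≈ 1200

yield top ≈ 1800, bottom ≈ 600; segment ≈ 1200.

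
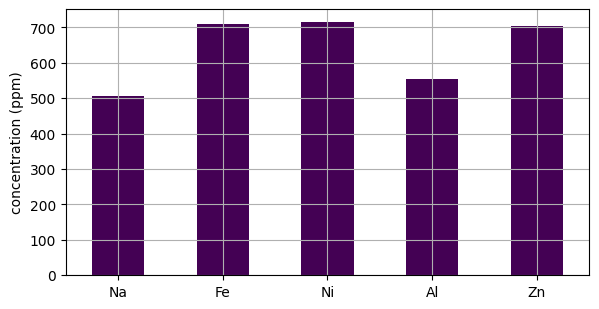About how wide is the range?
Max Ni ≈ 700, min Na ≈ 500; range ≈ 200.

≈ 200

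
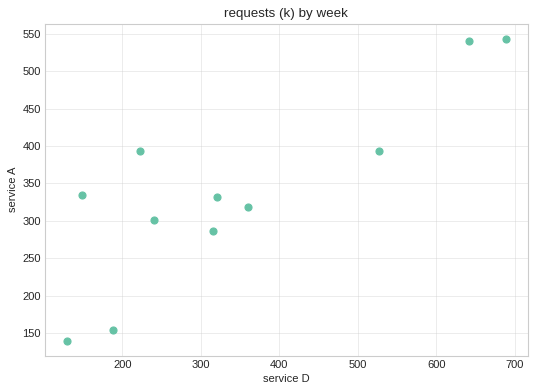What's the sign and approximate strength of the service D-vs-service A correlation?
positive, strong

Points are positively correlated; strong (|r| ≈ 0.8).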